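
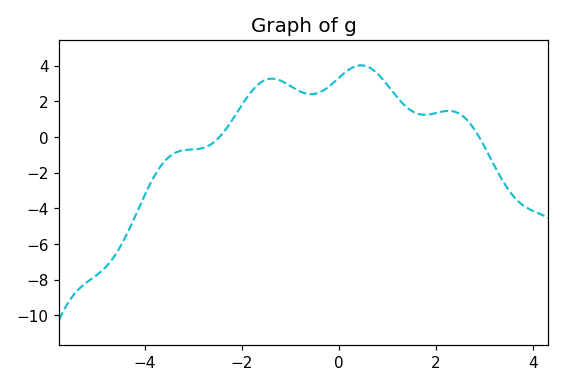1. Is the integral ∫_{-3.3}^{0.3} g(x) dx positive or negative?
positive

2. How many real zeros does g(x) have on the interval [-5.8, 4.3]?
2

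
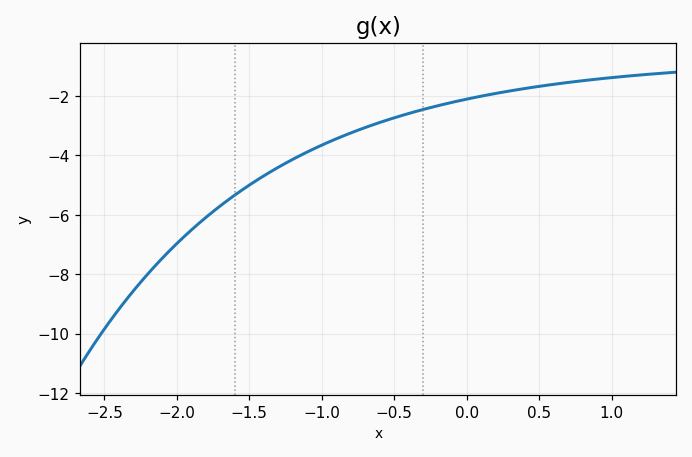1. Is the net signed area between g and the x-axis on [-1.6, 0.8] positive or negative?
negative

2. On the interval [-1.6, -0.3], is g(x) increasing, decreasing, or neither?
increasing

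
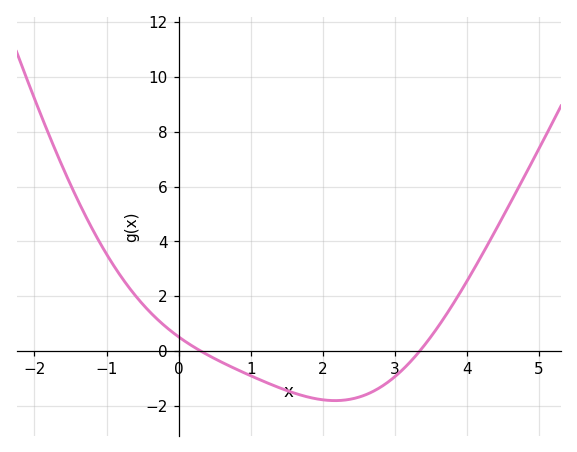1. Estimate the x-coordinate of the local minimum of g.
2.2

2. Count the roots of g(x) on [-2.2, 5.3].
2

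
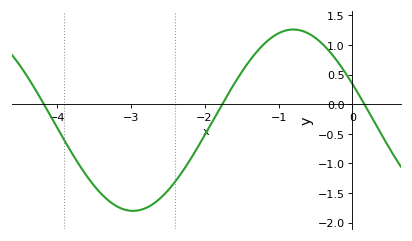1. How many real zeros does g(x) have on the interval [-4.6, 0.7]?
3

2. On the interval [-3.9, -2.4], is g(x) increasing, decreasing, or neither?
neither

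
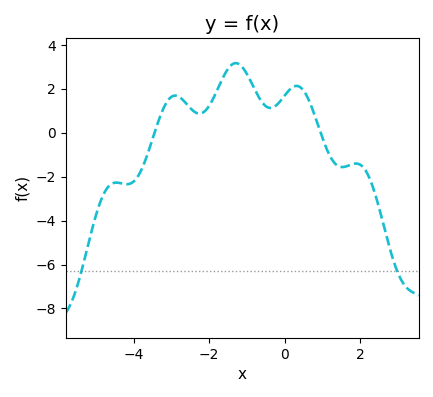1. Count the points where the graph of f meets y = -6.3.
2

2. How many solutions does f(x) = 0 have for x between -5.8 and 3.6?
2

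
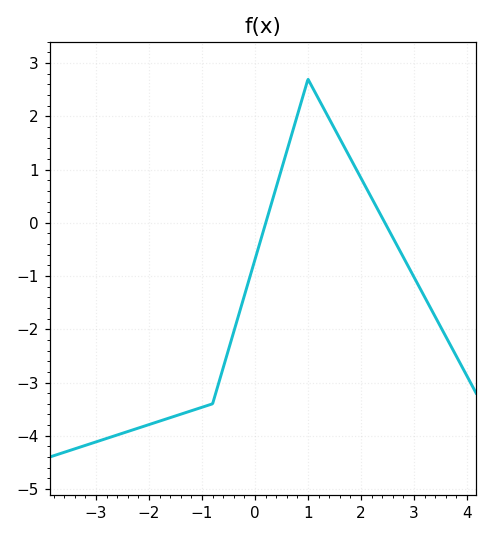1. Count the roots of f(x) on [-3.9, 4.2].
2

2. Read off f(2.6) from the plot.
-0.274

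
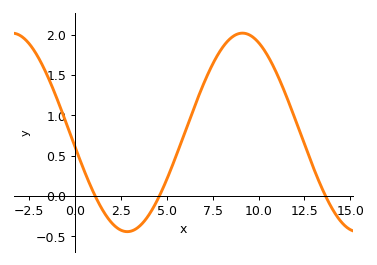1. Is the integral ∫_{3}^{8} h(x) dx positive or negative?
positive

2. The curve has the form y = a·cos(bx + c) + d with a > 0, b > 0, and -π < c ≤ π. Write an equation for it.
y = 1.23cos(0.5x + 1.7) + 0.79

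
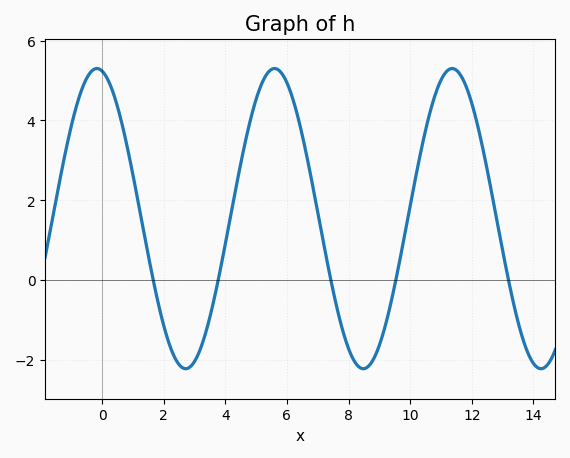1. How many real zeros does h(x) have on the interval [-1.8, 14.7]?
5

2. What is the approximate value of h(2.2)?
-1.64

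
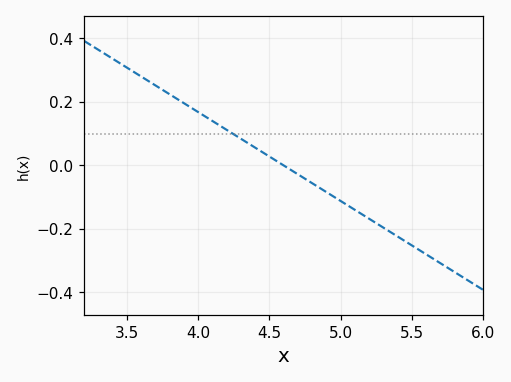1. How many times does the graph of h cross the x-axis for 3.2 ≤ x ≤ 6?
1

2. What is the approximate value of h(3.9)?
0.2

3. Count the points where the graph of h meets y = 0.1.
1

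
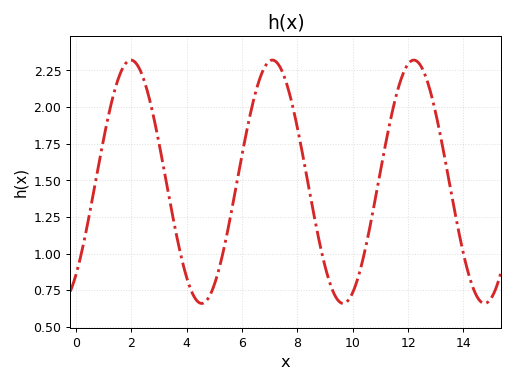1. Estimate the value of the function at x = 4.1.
0.78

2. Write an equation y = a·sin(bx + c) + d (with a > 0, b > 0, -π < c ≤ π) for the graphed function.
y = 0.83sin(1.2x - 0.88) + 1.49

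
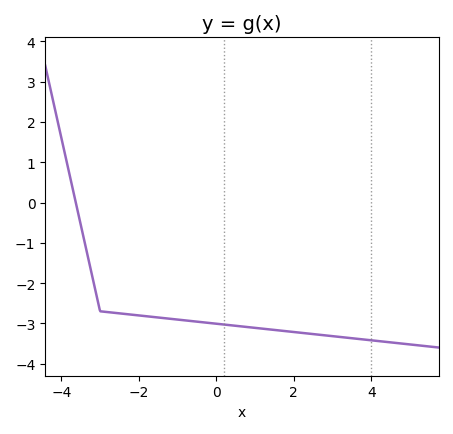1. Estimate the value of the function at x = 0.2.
-3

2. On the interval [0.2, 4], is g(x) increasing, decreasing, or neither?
decreasing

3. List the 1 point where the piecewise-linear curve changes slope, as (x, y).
(-3, -2.7)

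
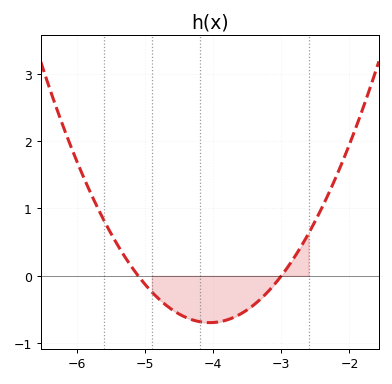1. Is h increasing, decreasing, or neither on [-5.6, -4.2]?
decreasing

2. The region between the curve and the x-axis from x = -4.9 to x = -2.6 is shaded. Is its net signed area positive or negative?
negative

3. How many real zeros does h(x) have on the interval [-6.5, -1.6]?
2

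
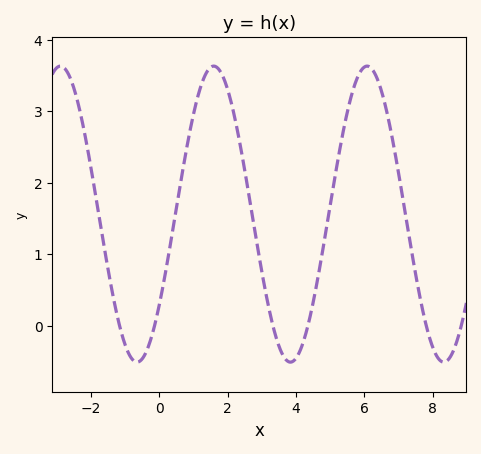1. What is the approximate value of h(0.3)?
1.06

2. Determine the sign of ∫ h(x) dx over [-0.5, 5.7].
positive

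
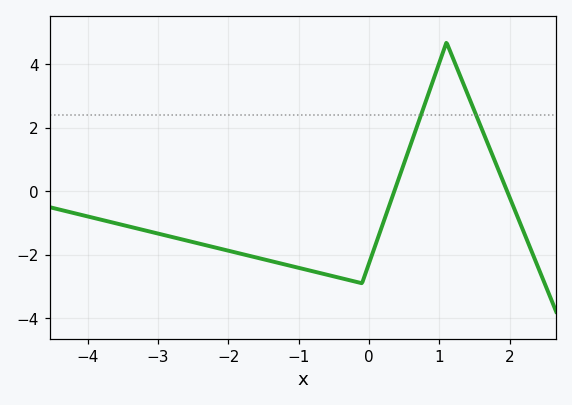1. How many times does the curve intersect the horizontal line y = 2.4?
2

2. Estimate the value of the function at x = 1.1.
4.8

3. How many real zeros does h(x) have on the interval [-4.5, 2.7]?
2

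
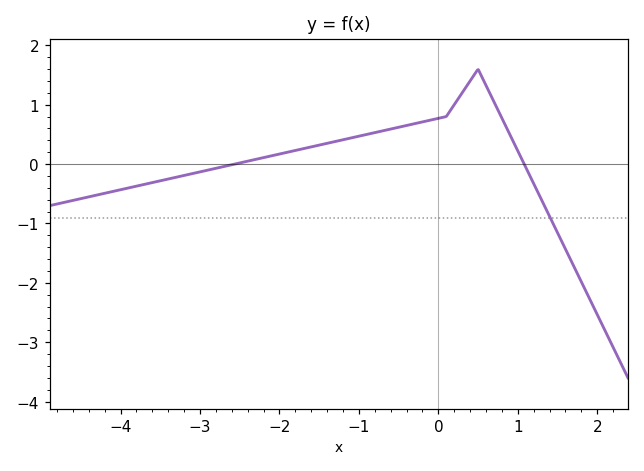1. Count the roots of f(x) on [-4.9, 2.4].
2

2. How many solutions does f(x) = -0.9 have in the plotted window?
1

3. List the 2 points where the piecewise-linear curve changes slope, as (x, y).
(0.1, 0.8); (0.5, 1.6)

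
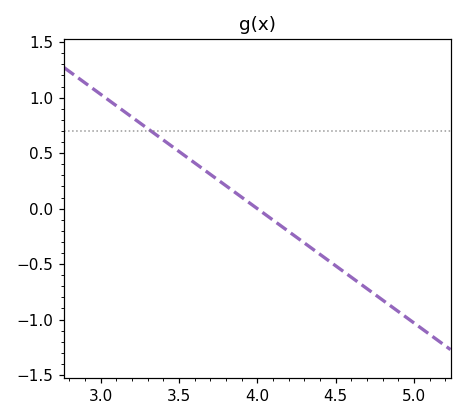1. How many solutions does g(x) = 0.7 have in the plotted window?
1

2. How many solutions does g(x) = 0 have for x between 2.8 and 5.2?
1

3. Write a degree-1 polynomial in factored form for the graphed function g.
y = -1.03(x - 4)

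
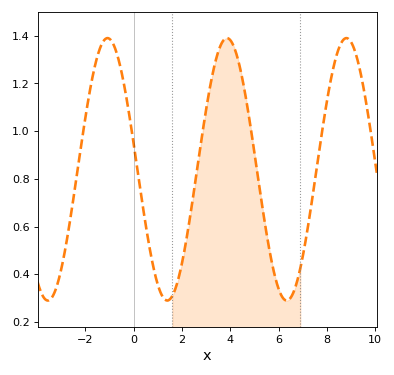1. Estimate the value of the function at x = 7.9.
1.06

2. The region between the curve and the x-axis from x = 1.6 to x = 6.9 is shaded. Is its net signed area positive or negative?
positive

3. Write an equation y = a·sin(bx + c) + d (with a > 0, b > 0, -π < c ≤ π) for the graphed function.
y = 0.55sin(1.3x + 3) + 0.84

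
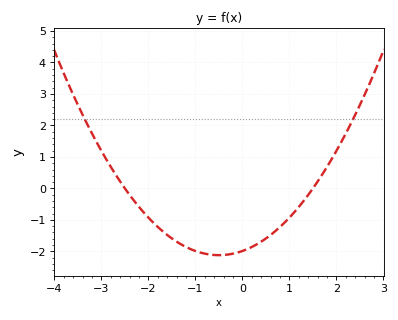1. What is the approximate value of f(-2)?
-0.9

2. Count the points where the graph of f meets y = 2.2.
2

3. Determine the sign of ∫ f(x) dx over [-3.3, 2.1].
negative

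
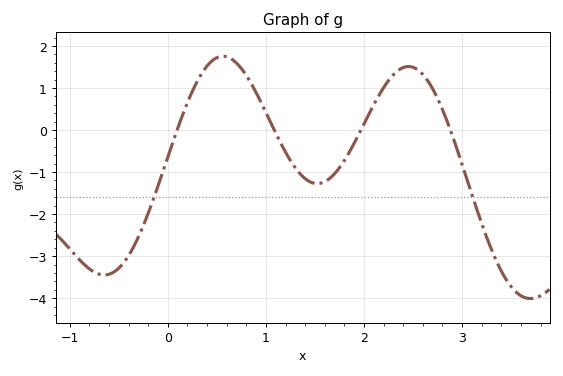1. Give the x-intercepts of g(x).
0.095, 1.09, 1.97, 2.88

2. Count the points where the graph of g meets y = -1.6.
2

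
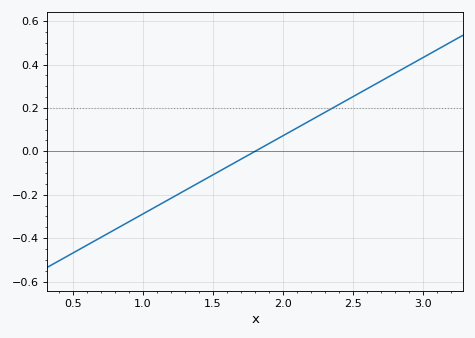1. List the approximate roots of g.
1.8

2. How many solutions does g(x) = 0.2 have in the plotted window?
1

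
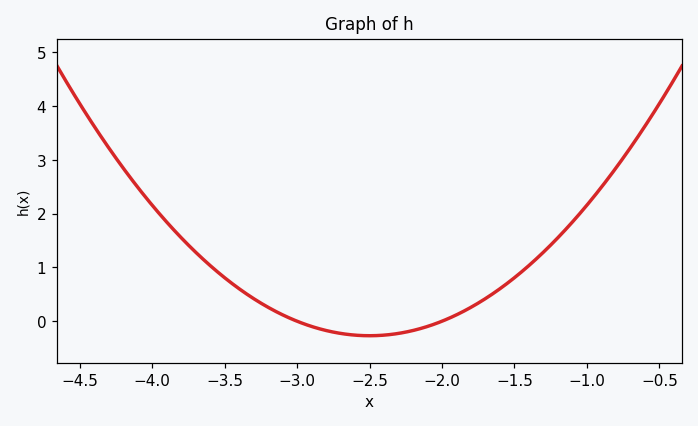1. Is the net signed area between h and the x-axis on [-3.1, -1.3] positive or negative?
positive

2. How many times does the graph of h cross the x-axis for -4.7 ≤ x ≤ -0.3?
2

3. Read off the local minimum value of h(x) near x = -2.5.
-0.27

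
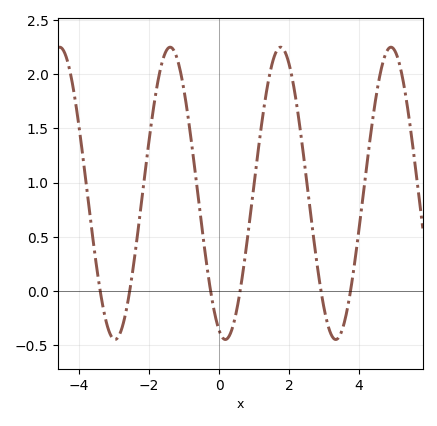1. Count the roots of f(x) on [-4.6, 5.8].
6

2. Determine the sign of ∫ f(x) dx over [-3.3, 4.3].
positive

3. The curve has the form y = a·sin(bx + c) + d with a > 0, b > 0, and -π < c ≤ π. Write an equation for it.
y = 1.35sin(2x - 1.9) + 0.9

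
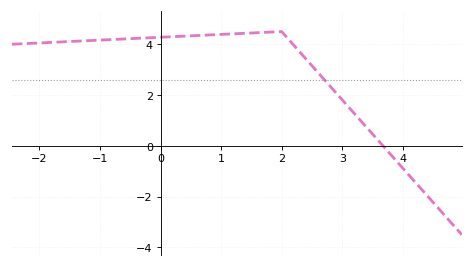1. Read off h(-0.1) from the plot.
4.26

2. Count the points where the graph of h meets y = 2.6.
1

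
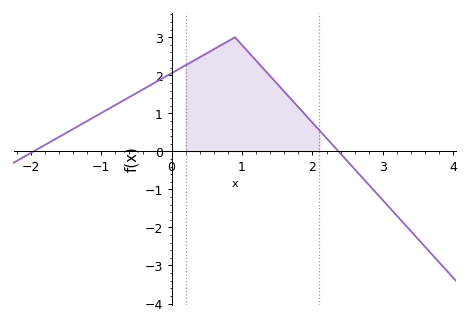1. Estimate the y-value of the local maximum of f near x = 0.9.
3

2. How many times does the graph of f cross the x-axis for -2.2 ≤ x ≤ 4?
2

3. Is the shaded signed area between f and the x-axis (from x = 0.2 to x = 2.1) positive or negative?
positive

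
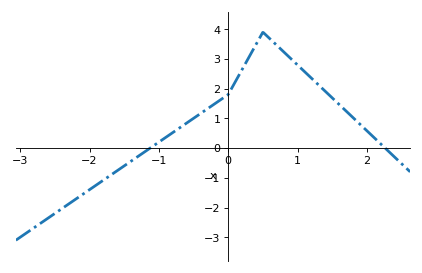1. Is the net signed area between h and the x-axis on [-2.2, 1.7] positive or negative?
positive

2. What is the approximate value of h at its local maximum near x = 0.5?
3.9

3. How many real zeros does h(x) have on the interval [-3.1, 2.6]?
2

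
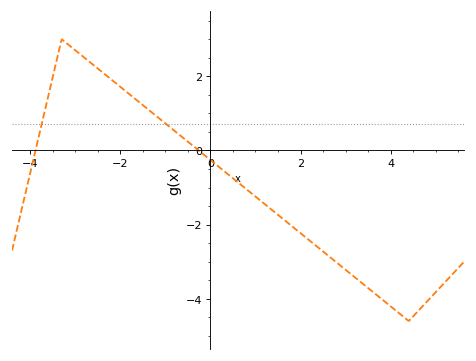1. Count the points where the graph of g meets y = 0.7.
2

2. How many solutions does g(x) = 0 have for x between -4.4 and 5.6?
2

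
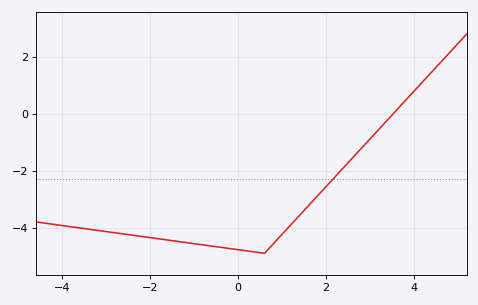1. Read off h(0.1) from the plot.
-4.79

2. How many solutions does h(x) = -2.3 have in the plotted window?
1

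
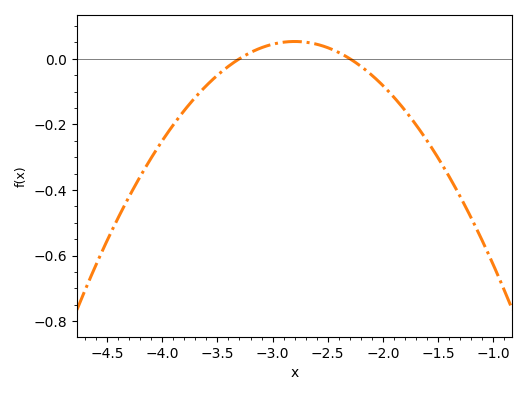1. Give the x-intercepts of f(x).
-3.3, -2.3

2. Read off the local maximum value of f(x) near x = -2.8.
0.052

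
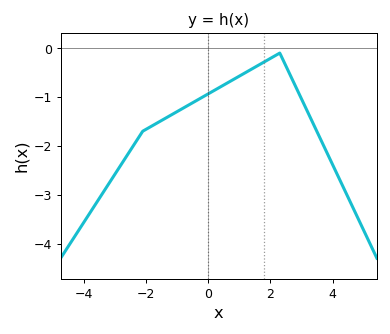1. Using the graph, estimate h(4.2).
-2.66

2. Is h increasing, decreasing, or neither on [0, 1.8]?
increasing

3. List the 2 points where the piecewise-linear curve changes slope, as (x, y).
(-2.1, -1.7); (2.3, -0.1)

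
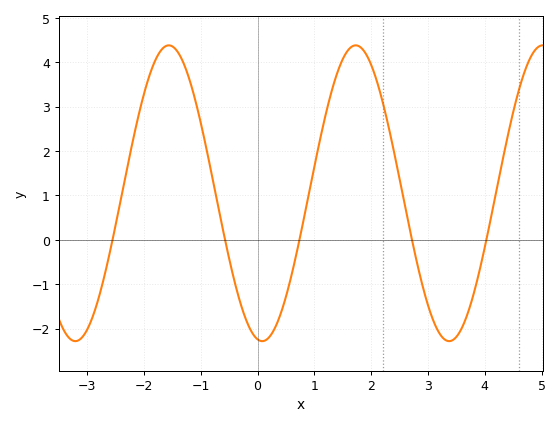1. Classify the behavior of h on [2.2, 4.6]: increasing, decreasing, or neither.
neither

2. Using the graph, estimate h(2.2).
3.12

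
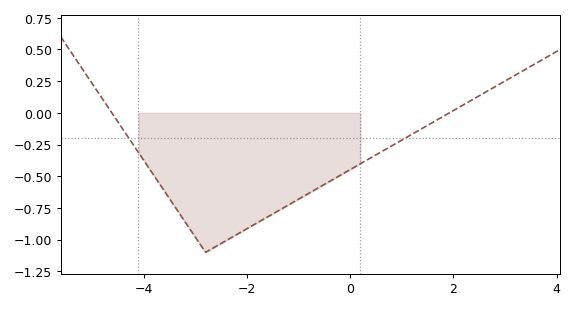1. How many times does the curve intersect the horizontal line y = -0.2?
2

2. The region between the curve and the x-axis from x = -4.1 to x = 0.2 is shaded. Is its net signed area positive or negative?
negative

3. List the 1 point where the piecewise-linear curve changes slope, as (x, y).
(-2.8, -1.1)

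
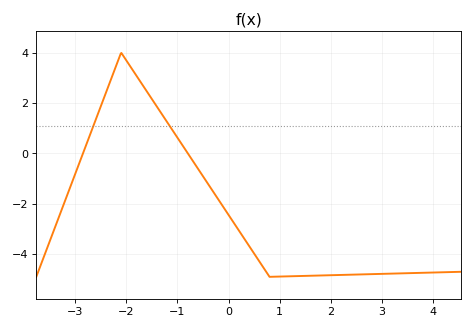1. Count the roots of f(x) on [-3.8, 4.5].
2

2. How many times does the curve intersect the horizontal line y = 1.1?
2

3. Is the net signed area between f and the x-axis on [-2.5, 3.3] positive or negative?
negative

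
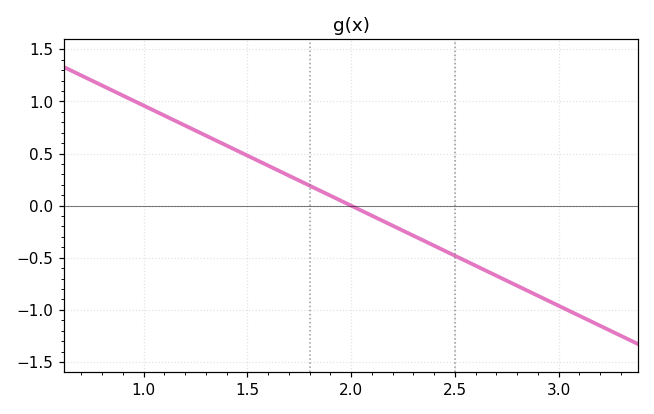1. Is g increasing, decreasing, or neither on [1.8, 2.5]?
decreasing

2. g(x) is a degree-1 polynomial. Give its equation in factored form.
y = -0.96(x - 2)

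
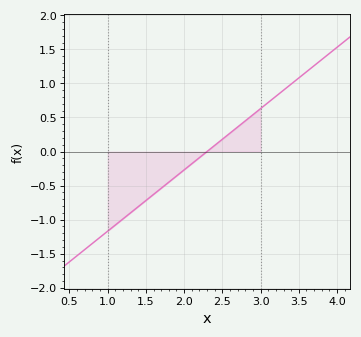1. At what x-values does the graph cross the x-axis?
2.3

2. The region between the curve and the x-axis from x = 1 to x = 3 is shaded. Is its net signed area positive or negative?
negative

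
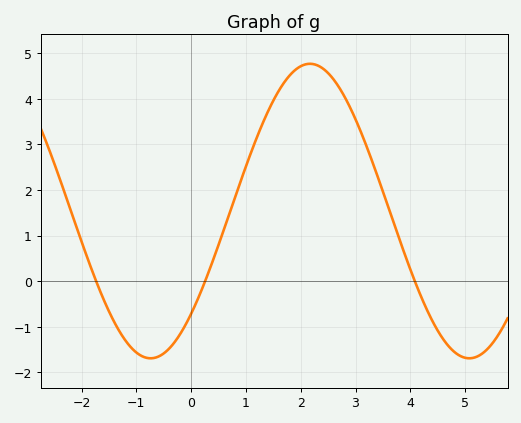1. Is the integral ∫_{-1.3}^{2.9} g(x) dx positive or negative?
positive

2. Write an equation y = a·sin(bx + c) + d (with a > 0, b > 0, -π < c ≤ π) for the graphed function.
y = 3.23sin(1.1x - 0.77) + 1.54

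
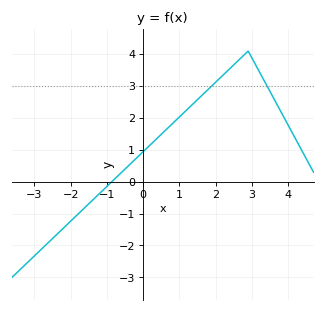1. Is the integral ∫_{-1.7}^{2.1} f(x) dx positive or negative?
positive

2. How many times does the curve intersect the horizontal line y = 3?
2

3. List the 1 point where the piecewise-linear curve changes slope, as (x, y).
(2.9, 4.1)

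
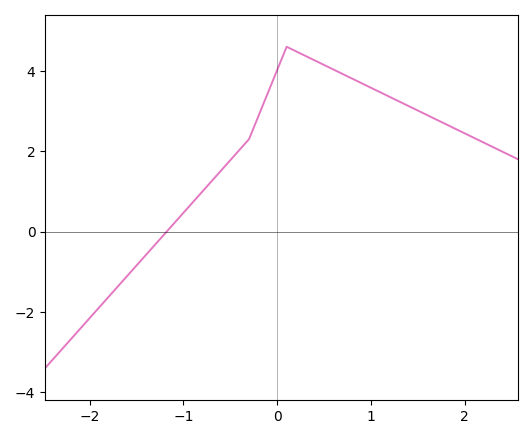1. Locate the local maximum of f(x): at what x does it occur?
0.102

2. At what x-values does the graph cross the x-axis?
-1.18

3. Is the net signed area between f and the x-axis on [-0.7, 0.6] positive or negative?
positive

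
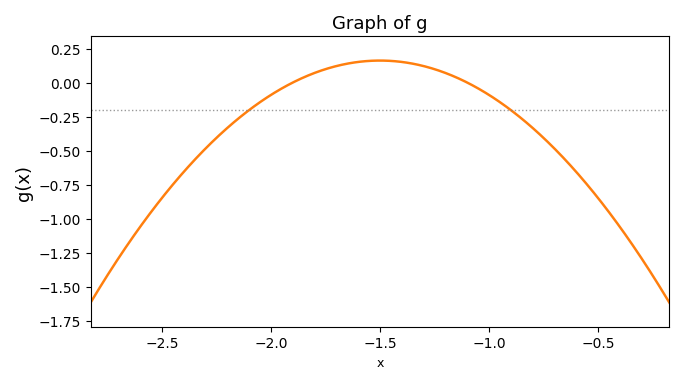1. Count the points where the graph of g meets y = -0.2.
2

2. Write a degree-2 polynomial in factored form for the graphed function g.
y = -1.01(x + 1.9)(x + 1.1)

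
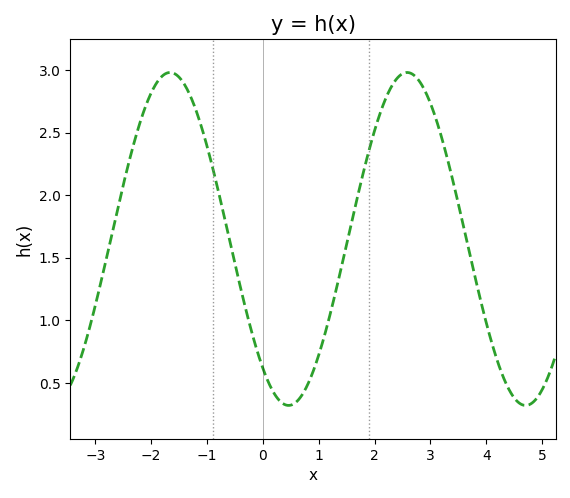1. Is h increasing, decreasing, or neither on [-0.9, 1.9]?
neither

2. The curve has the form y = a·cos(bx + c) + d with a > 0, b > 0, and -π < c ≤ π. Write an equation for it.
y = 1.33cos(1.48x + 2.46) + 1.65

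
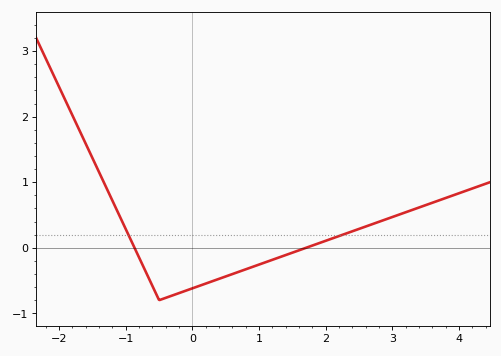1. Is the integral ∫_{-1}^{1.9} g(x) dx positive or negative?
negative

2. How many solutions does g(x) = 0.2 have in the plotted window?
2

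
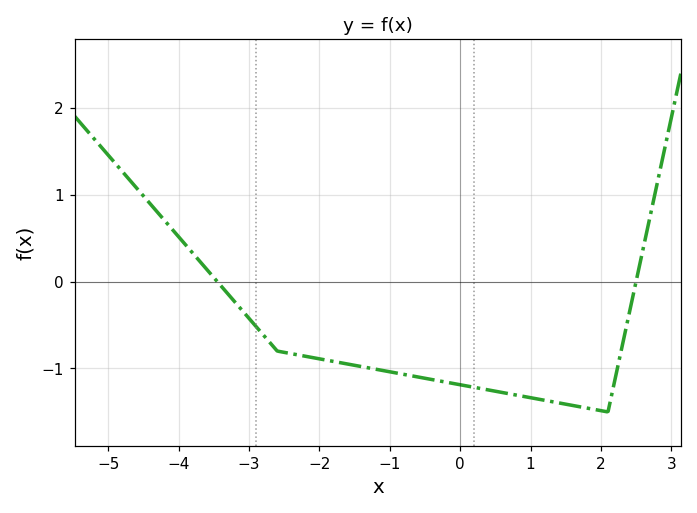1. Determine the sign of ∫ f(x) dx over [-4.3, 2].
negative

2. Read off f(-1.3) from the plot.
-0.994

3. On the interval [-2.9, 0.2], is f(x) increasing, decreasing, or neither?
decreasing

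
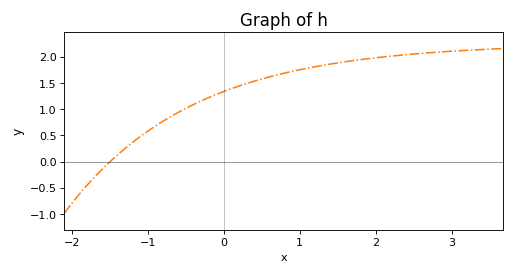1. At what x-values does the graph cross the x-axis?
-1.5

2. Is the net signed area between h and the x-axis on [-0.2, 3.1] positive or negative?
positive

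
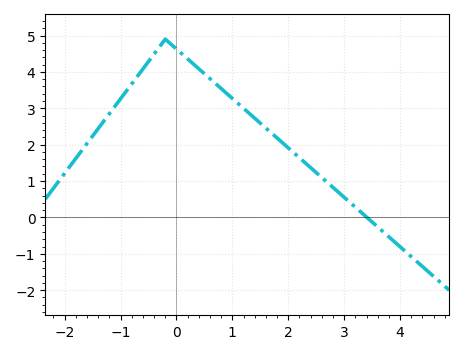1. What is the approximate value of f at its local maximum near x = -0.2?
4.9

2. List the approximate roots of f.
3.4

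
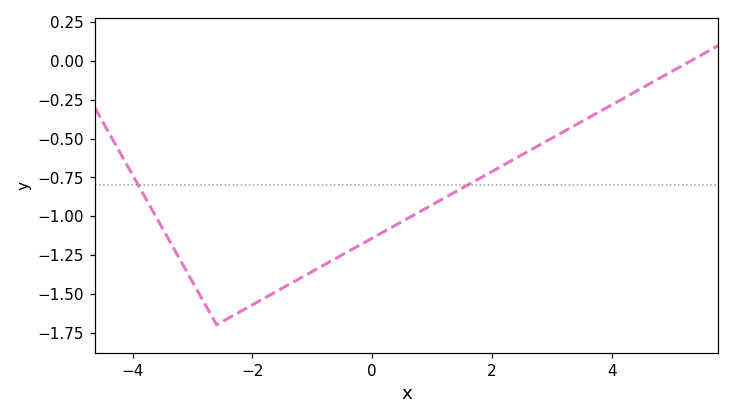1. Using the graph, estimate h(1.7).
-0.776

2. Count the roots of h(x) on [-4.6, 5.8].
1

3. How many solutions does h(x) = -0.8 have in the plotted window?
2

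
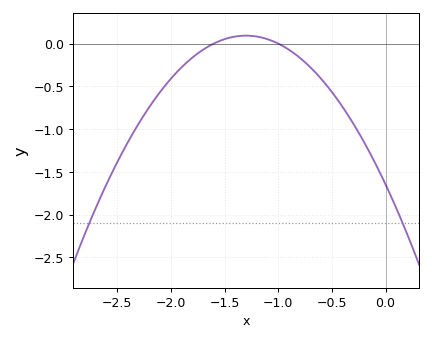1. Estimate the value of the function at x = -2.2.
-0.742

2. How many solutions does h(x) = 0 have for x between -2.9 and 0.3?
2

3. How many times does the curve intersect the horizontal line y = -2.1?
2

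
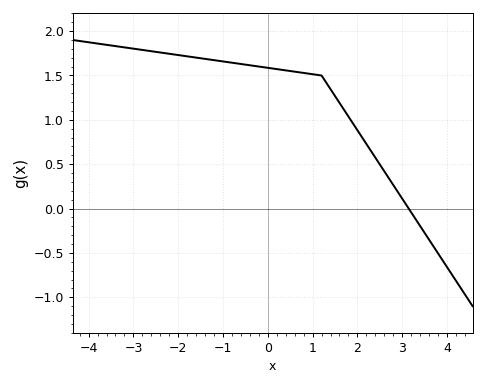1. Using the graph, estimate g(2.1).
0.8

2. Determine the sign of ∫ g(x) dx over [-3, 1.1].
positive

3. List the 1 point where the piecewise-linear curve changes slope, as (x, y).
(1.2, 1.5)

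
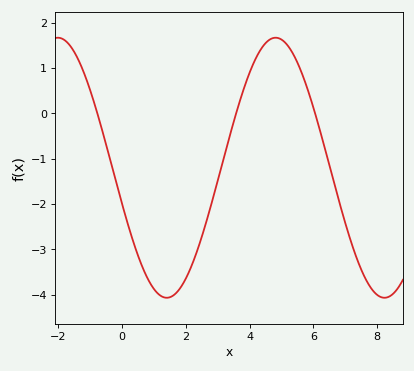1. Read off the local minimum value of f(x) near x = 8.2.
-4.1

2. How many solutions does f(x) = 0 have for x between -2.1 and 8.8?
3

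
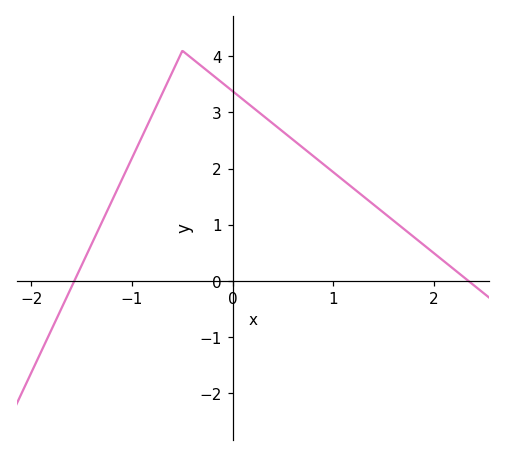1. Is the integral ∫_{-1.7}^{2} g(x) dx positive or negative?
positive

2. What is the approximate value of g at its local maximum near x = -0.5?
4.1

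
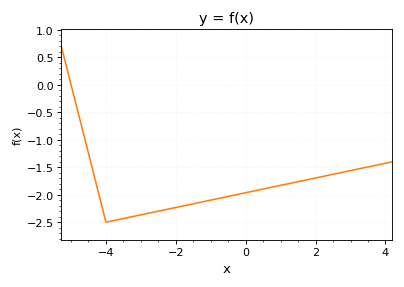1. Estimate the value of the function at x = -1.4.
-2.15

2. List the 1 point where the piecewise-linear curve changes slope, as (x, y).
(-4, -2.5)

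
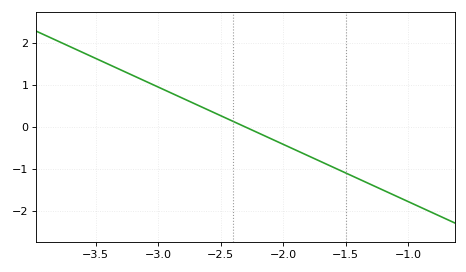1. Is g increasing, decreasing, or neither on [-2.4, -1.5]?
decreasing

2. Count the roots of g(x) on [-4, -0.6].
1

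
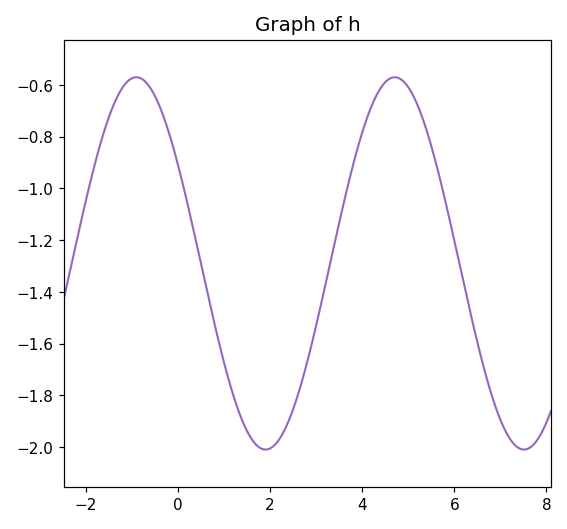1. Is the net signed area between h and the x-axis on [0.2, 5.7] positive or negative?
negative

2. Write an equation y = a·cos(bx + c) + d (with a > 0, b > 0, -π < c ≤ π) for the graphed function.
y = 0.72cos(1.1x + 1) - 1.29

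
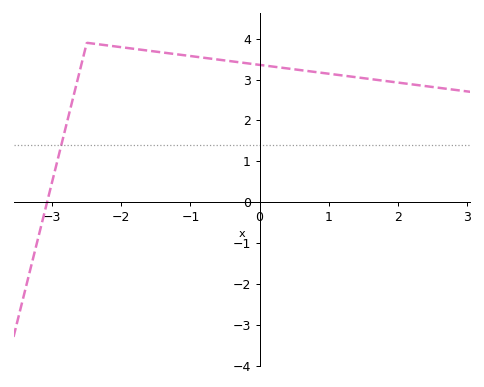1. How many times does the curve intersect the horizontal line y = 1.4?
1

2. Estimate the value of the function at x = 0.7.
3.2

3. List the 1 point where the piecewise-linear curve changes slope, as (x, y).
(-2.5, 3.9)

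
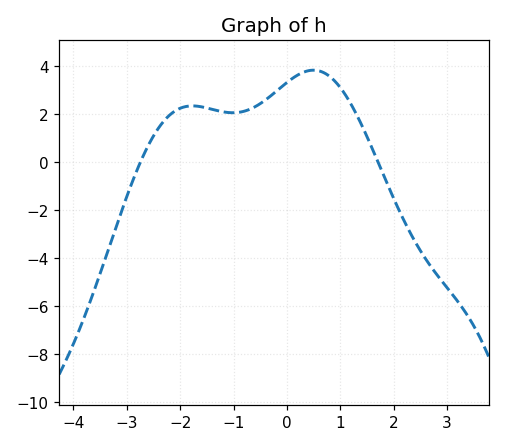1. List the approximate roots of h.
-2.75, 1.71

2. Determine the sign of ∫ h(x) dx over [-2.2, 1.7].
positive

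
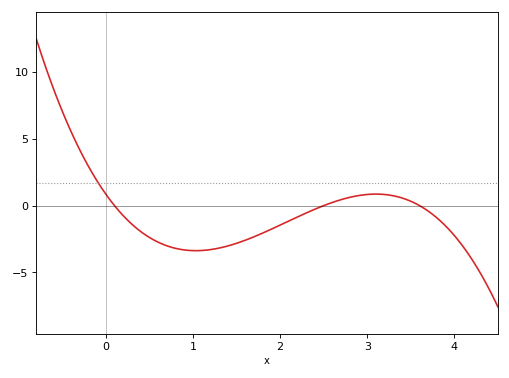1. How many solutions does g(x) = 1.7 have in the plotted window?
1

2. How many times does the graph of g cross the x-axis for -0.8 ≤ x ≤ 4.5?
3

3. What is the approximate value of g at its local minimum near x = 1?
-3.37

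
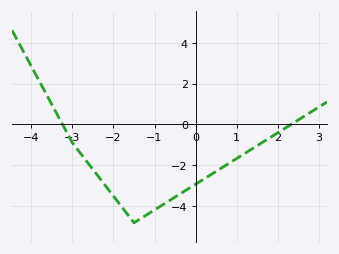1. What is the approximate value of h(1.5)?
-1.04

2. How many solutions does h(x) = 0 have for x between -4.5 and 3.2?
2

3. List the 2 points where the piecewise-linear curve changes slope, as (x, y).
(-3, -0.9); (-1.5, -4.8)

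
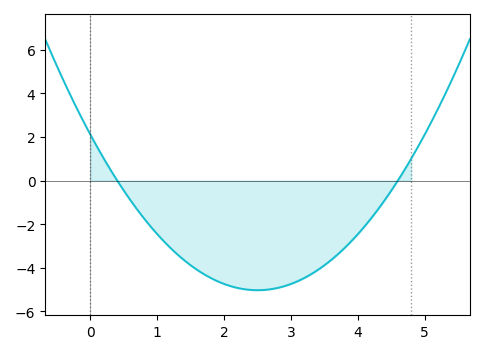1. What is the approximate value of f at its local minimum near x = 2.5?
-5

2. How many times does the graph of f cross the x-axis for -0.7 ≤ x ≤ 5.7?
2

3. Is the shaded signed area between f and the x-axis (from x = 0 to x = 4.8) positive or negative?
negative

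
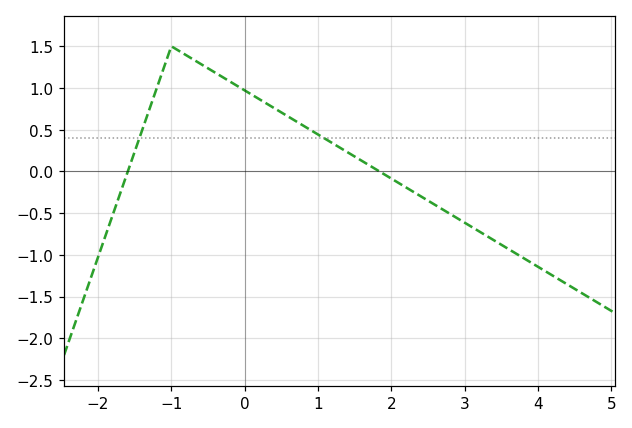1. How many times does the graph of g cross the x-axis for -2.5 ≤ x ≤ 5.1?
2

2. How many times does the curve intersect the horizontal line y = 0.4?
2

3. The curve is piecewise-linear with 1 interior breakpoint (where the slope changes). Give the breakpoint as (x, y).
(-1, 1.5)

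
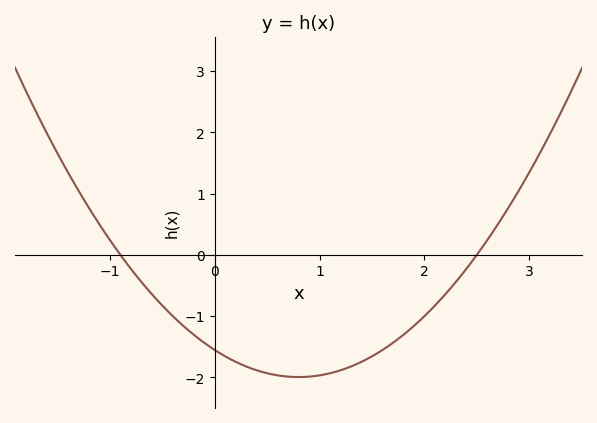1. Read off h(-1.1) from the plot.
0.5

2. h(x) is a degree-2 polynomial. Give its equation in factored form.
y = 0.69(x + 0.9)(x - 2.5)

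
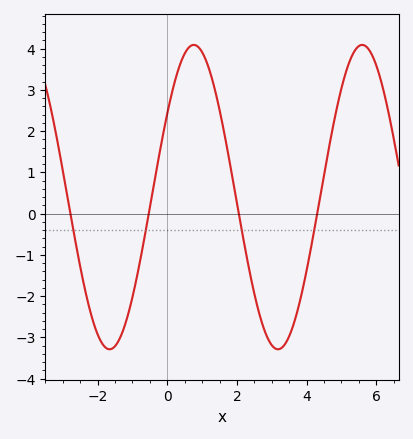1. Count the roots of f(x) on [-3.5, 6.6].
4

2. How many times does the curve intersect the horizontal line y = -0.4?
4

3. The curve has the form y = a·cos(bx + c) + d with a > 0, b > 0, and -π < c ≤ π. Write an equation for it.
y = 3.69cos(1.3x - 0.99) + 0.4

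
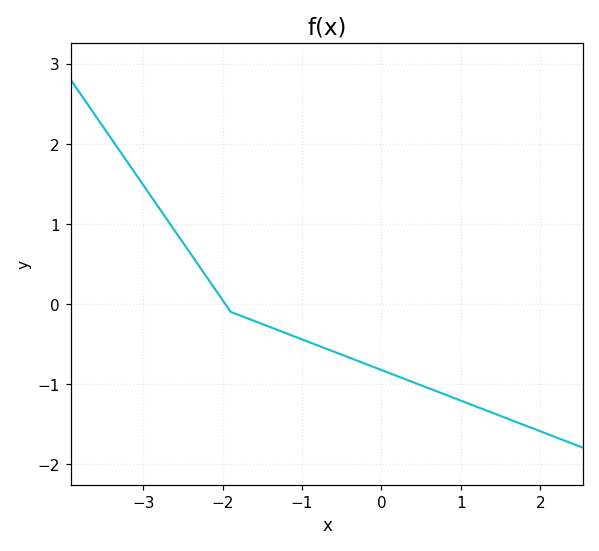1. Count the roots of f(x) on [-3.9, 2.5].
1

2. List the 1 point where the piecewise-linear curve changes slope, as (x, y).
(-1.9, -0.1)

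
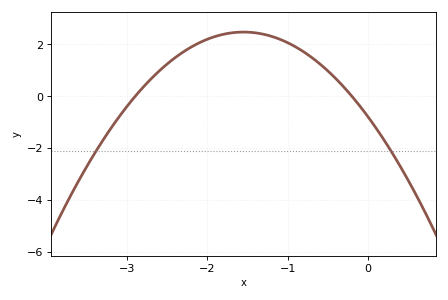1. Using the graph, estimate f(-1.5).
2.48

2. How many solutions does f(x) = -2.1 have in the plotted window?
2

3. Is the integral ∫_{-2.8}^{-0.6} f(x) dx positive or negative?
positive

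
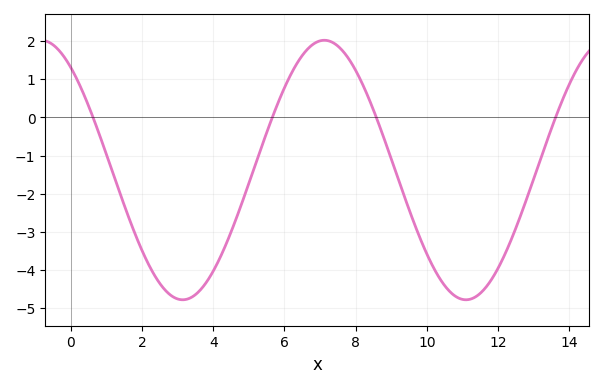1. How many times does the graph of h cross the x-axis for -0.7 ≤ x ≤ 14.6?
4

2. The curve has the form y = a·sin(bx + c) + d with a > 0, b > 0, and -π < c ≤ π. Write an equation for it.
y = 3.4sin(0.79x + 2.2) - 1.38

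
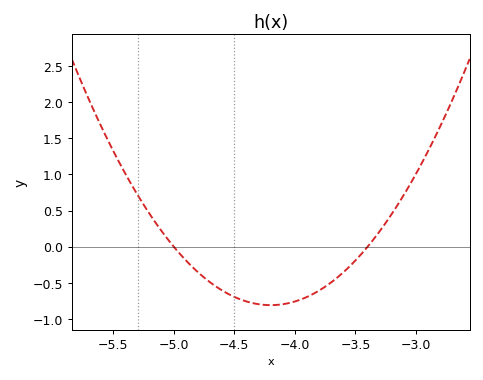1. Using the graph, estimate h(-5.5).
1.32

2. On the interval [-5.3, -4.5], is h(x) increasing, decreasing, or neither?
decreasing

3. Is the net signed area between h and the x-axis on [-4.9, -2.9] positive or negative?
negative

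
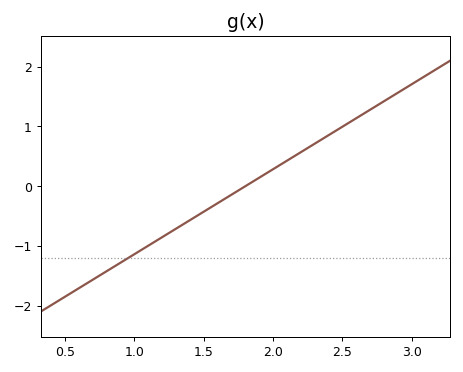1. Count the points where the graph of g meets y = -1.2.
1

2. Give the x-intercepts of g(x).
1.8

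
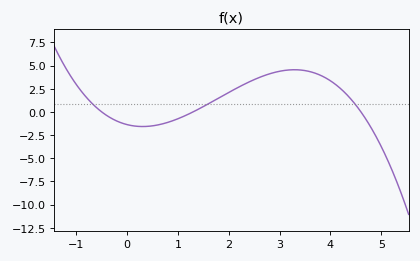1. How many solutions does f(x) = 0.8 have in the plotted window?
3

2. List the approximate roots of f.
-0.5, 1.3, 4.6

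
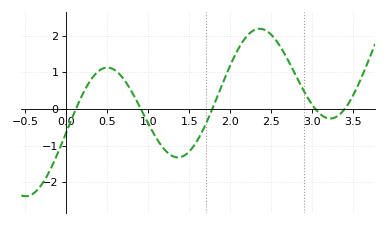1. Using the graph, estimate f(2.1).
1.6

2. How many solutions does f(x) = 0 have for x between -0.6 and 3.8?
5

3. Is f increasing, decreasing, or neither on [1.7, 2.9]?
neither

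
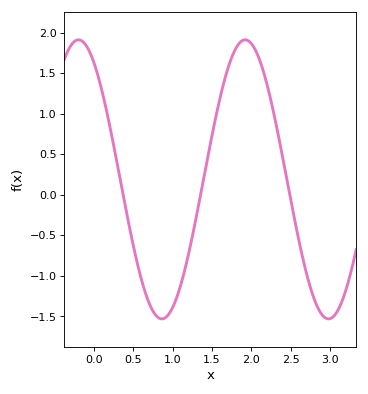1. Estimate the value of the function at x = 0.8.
-1.5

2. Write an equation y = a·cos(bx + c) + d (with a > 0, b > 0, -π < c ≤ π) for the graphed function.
y = 1.72cos(2.97x + 0.58) + 0.19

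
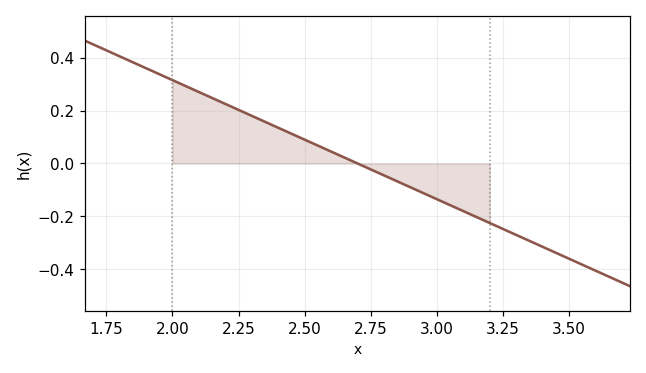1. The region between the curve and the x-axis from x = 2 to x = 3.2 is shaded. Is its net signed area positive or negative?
positive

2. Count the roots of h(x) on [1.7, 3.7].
1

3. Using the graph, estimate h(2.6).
0.045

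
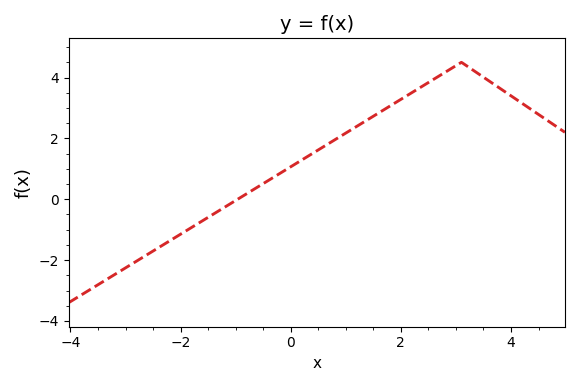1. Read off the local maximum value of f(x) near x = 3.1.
4.5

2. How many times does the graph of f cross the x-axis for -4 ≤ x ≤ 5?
1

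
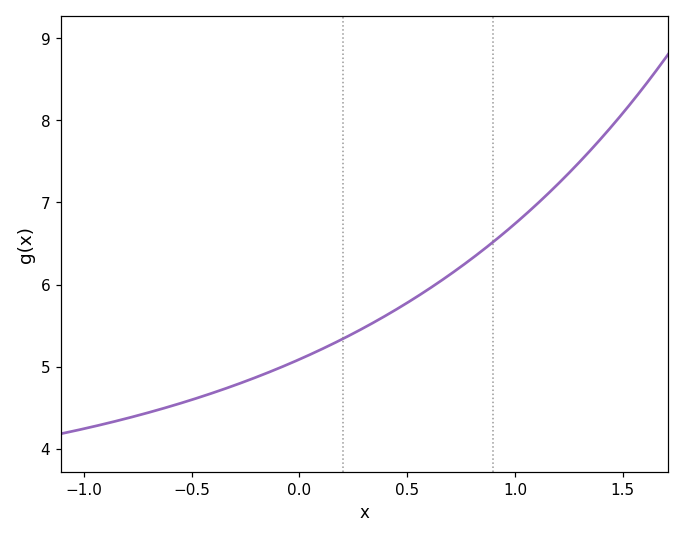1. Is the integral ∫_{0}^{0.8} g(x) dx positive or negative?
positive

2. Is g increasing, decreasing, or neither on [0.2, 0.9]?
increasing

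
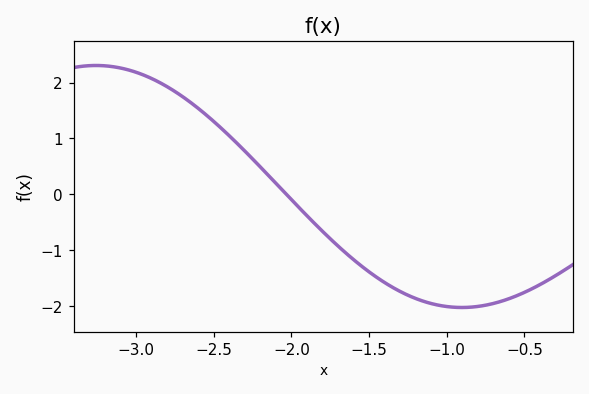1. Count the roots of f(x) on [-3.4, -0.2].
1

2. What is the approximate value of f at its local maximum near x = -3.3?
2.3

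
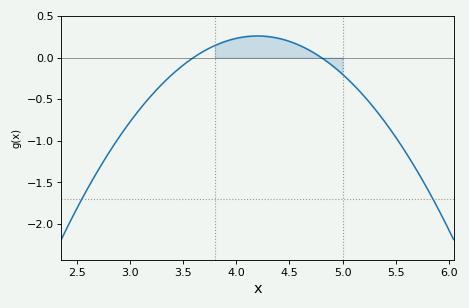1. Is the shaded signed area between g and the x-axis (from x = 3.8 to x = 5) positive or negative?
positive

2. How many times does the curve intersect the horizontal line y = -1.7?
2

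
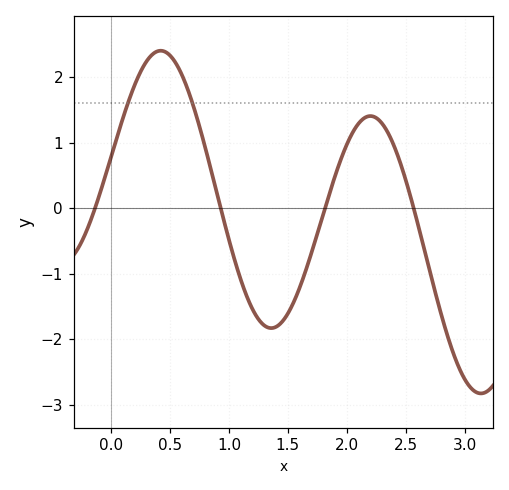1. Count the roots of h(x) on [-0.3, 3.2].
4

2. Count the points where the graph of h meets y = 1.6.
2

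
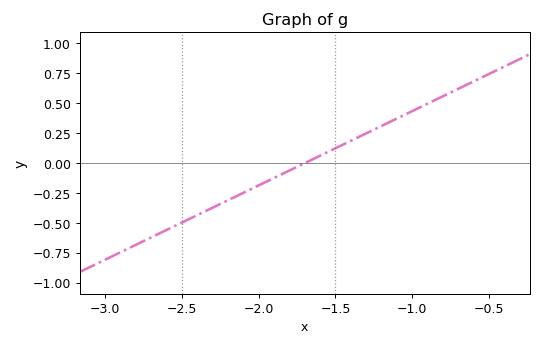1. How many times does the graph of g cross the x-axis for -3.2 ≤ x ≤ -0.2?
1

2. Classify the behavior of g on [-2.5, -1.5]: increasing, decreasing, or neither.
increasing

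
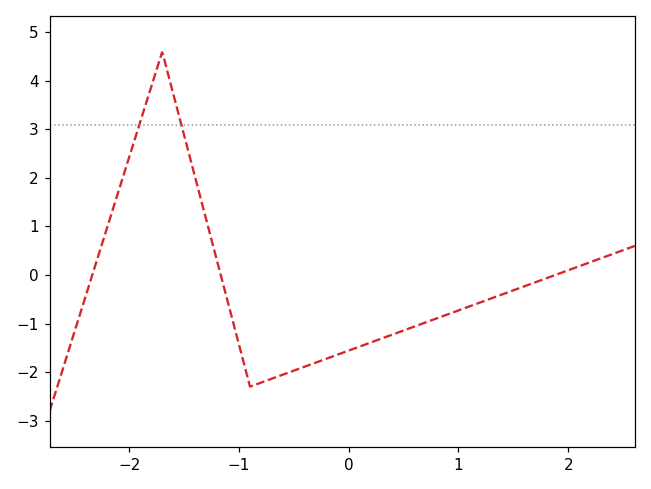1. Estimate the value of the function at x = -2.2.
1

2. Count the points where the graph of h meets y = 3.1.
2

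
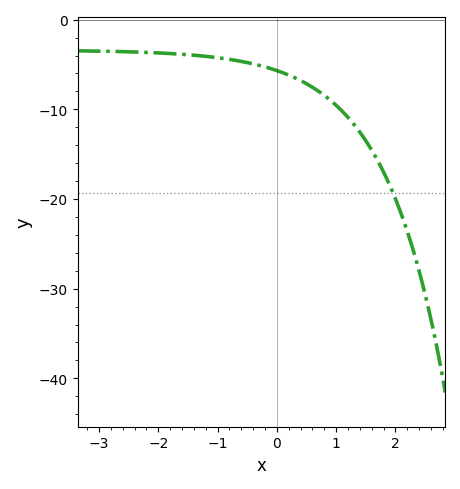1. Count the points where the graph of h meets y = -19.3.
1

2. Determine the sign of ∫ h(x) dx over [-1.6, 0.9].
negative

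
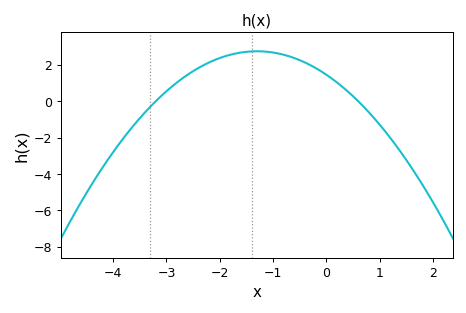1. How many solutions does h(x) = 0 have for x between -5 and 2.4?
2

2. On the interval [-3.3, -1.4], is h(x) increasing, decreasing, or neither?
increasing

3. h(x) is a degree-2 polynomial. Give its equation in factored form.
y = -0.76(x + 3.2)(x - 0.6)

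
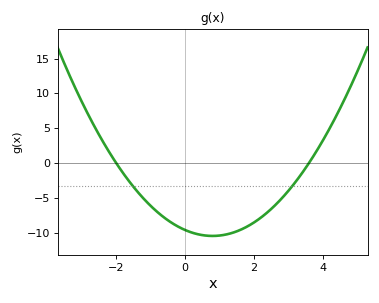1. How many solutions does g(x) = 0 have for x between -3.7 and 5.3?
2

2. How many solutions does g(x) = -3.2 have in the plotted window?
2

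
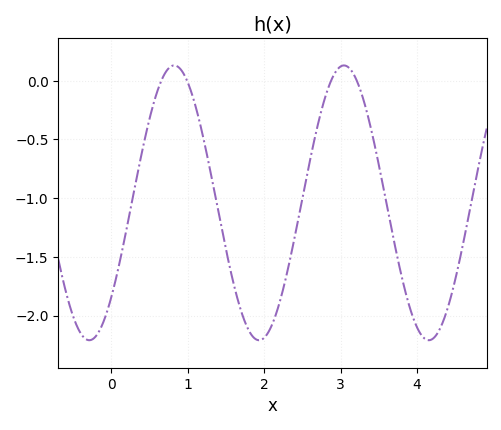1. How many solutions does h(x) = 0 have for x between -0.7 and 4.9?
4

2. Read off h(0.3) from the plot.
-0.95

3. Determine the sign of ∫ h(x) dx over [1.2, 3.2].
negative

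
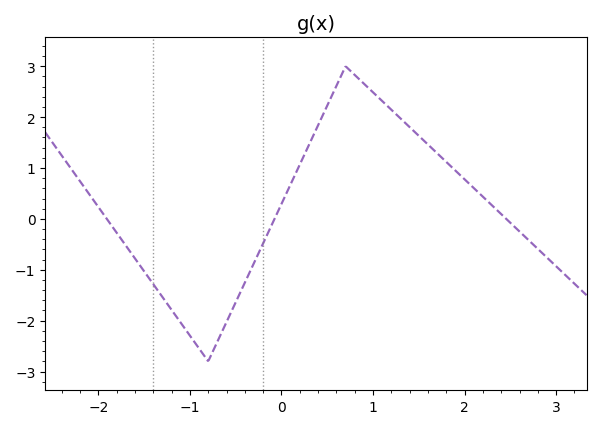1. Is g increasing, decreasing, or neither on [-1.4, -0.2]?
neither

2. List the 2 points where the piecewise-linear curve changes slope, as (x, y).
(-0.8, -2.8); (0.7, 3)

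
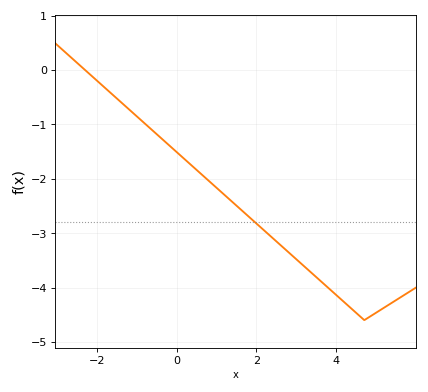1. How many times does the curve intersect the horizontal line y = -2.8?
1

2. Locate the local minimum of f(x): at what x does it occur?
4.8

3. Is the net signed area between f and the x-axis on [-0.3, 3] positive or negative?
negative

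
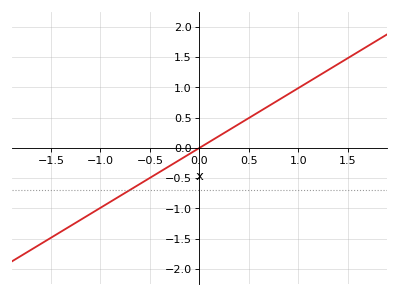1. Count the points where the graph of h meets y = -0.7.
1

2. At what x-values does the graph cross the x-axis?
0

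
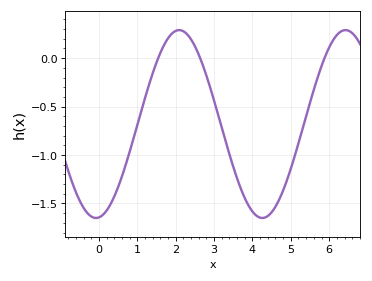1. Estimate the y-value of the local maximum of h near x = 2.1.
0.3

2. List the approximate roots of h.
1.6, 2.6, 5.8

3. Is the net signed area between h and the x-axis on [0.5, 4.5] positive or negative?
negative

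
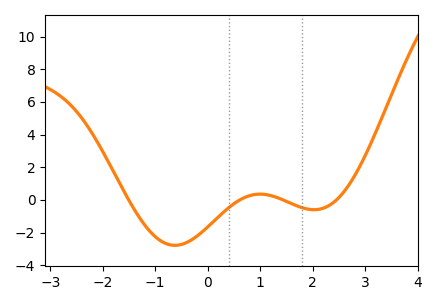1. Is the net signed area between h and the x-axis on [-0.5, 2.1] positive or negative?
negative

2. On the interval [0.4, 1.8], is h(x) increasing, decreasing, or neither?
neither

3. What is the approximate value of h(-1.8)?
1.8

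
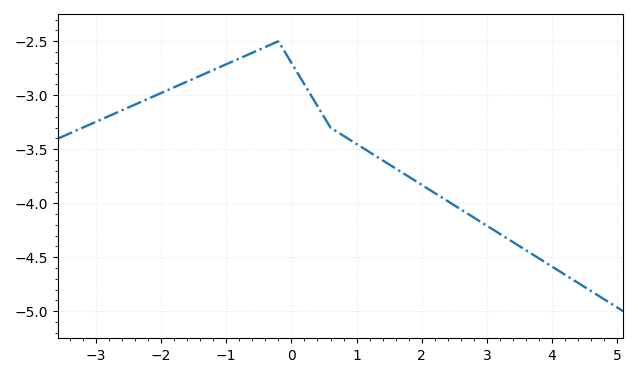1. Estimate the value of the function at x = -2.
-3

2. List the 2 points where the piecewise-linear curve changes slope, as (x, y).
(-0.2, -2.5); (0.6, -3.3)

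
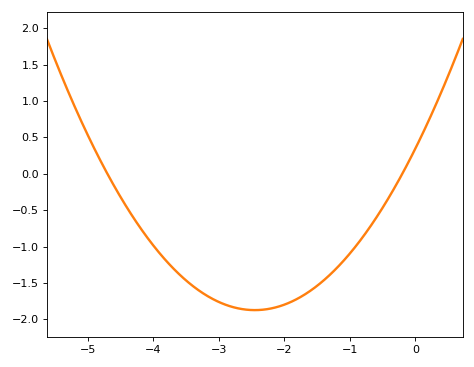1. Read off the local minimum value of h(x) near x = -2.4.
-1.87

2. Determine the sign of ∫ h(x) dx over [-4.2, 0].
negative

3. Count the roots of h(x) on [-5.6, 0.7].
2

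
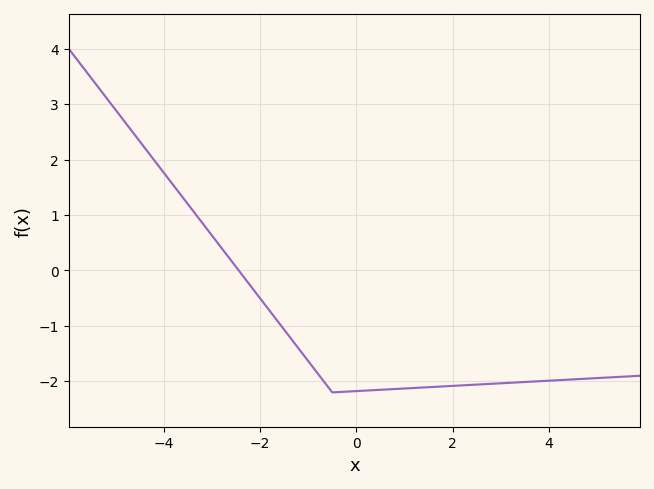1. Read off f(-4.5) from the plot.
2.3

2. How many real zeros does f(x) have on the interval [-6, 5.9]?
1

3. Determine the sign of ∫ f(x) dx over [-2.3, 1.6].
negative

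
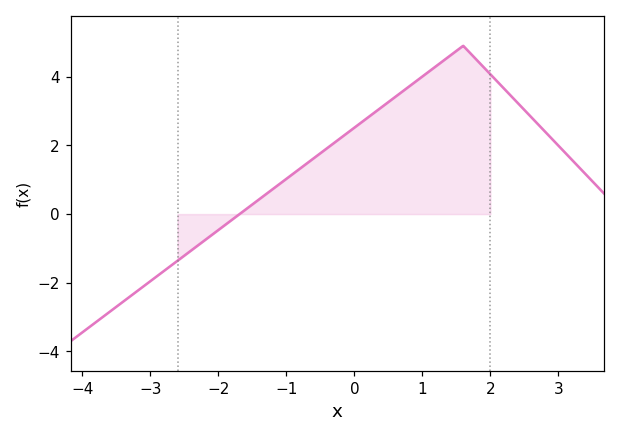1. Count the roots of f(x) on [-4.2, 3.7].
1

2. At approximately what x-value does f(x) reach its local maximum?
1.6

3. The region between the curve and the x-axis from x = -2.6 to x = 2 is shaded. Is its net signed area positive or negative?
positive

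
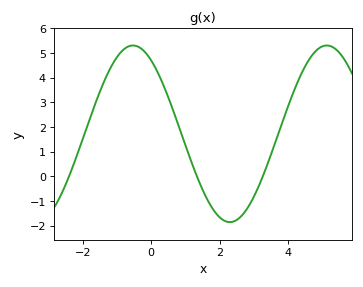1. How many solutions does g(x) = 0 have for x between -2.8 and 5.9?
3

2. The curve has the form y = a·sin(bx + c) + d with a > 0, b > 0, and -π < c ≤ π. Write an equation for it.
y = 3.58sin(1.11x + 2.16) + 1.72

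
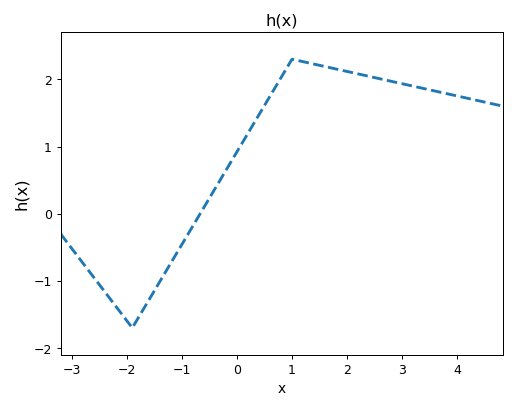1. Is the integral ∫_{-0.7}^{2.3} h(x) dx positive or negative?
positive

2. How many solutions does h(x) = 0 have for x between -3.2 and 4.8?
1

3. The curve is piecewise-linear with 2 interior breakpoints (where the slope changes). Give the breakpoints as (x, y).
(-1.9, -1.7); (1, 2.3)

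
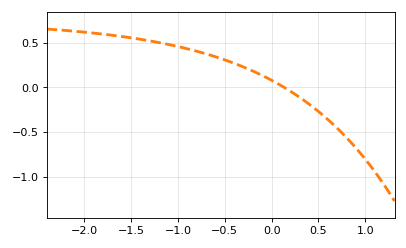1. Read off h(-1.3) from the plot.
0.5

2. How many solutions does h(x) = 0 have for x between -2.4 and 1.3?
1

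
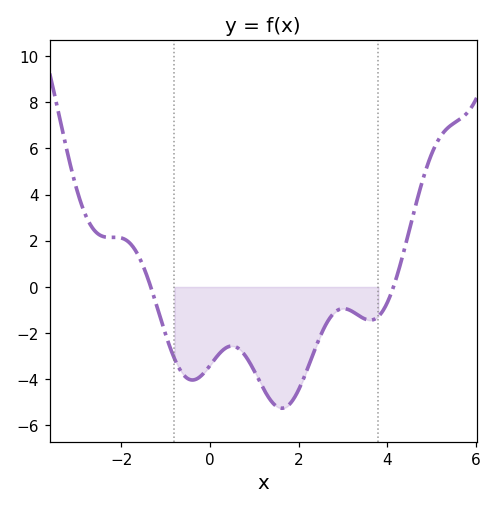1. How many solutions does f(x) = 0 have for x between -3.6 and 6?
2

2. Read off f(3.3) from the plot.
-1.17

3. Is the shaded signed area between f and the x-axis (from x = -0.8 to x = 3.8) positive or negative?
negative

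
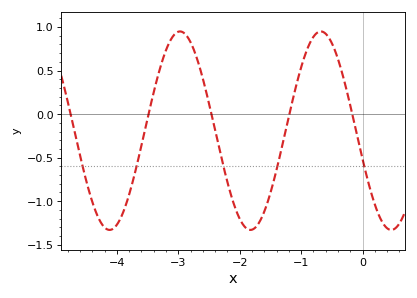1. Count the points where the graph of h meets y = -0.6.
5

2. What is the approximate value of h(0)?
-0.517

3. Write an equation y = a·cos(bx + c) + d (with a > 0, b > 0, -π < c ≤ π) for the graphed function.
y = 1.14cos(2.74x + 1.86) - 0.19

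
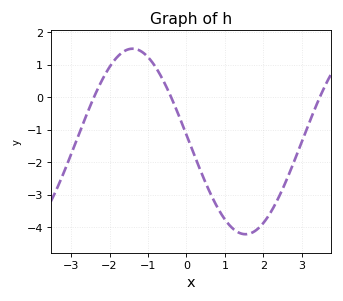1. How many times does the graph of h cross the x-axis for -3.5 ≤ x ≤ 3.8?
3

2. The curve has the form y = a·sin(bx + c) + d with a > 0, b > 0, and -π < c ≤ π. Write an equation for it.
y = 2.86sin(1.07x + 3.07) - 1.36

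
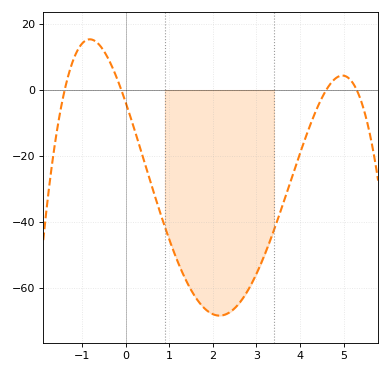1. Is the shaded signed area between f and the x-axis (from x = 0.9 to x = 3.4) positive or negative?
negative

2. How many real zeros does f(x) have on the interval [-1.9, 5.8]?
4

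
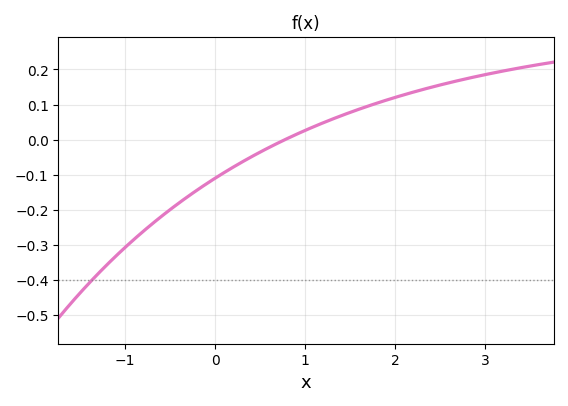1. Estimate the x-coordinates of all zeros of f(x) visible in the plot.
0.8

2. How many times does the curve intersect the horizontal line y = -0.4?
1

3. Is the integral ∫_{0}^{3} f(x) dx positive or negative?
positive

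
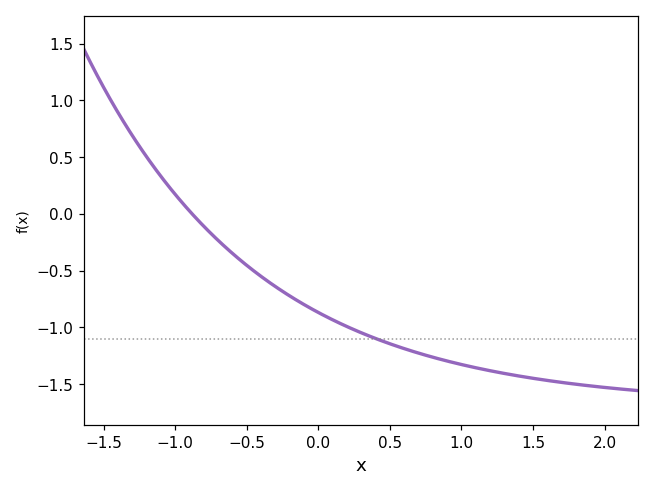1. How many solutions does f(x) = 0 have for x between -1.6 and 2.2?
1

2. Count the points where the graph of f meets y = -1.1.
1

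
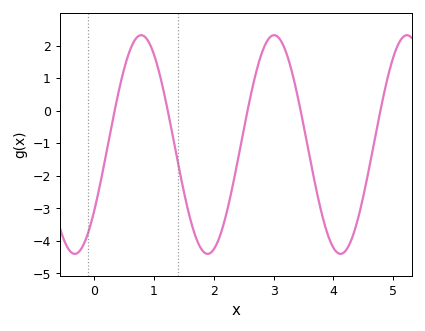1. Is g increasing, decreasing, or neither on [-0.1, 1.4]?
neither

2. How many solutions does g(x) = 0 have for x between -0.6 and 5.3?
5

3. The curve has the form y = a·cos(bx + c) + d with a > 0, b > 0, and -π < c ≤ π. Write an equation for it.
y = 3.36cos(2.8x - 2.2) - 1.04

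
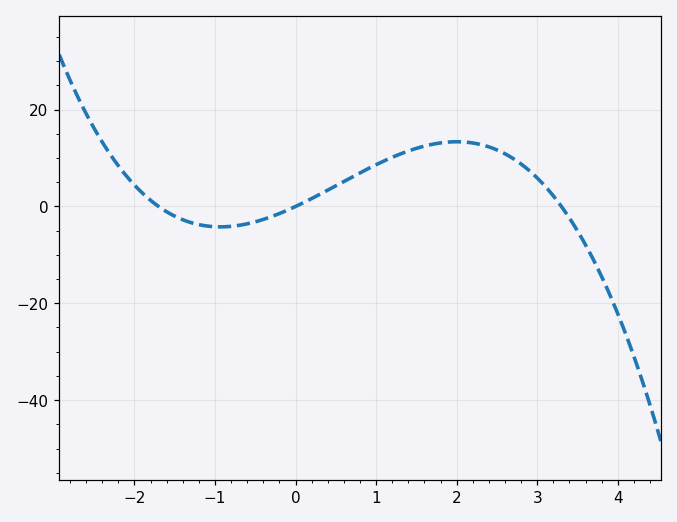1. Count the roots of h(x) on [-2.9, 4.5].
3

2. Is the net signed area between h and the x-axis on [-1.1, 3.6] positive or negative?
positive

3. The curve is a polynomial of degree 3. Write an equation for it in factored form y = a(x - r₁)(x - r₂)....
y = -1.39(x + 1.7)(x - 0)(x - 3.3)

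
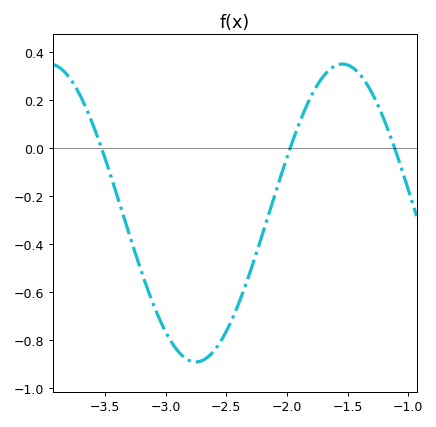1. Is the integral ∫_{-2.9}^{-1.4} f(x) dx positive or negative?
negative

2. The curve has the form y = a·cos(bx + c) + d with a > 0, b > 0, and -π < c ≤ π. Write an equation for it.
y = 0.62cos(2.6x - 2.3) - 0.27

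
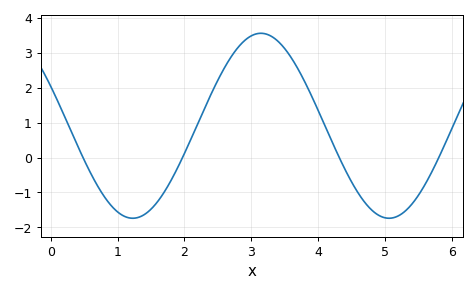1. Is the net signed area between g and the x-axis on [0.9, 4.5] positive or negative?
positive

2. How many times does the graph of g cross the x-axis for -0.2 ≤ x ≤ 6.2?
4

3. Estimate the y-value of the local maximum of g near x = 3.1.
3.56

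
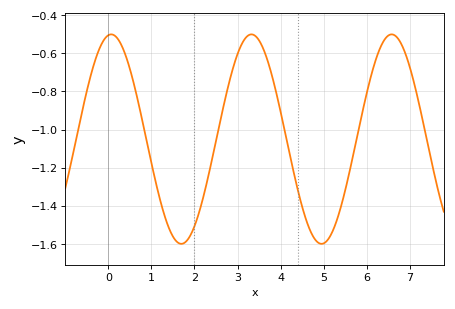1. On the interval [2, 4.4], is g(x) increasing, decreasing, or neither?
neither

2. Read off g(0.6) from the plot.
-0.76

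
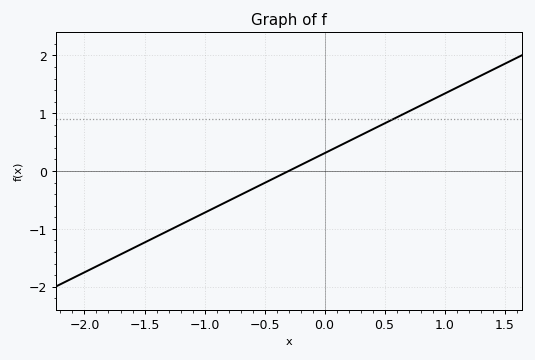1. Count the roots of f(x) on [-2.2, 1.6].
1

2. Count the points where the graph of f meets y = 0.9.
1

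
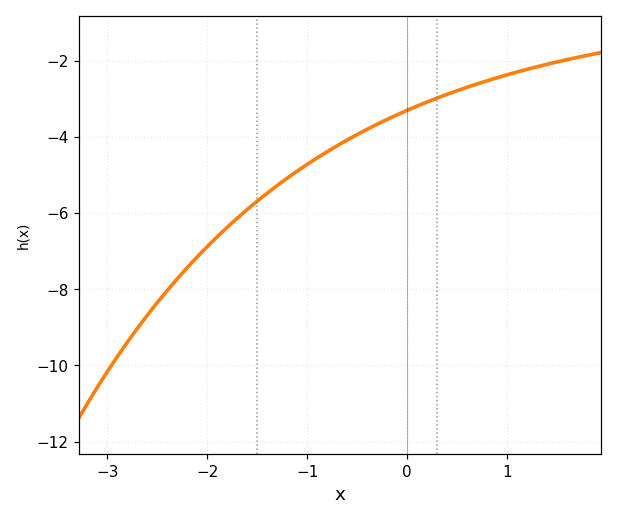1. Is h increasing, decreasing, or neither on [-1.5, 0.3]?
increasing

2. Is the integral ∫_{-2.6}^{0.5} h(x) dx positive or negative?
negative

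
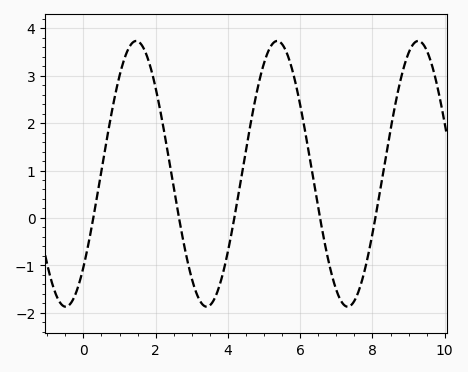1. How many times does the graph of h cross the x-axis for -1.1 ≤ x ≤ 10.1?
5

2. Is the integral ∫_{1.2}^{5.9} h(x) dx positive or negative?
positive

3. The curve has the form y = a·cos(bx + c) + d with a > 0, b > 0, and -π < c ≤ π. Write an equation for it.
y = 2.8cos(1.6x - 2.4) + 0.93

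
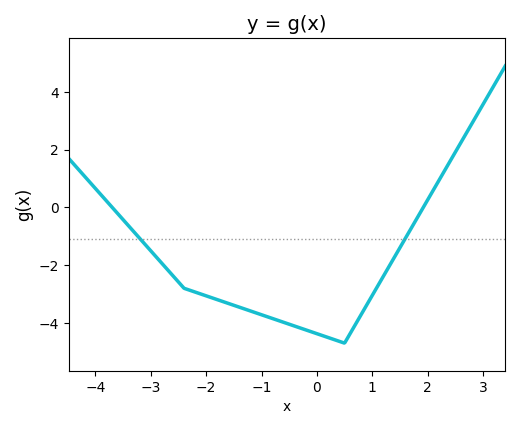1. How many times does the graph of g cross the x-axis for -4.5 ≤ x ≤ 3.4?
2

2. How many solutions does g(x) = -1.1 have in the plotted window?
2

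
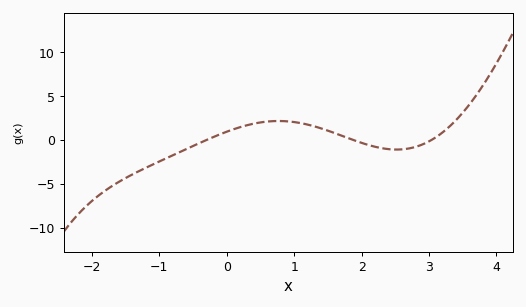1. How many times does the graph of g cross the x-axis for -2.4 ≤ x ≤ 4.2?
3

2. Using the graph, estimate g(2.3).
-1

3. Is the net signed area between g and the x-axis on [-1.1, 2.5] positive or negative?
positive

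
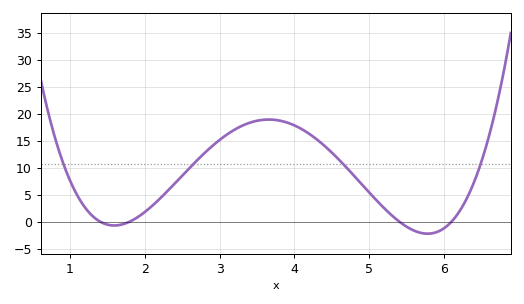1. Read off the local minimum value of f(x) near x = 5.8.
-2.25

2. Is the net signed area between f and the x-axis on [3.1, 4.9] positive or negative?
positive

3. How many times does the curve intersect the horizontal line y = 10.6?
4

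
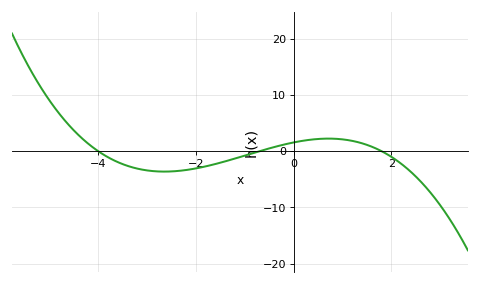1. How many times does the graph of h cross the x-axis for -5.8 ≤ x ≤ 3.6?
3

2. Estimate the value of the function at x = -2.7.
-4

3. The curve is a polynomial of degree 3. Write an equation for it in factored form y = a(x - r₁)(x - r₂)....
y = -0.31(x + 4)(x + 0.7)(x - 1.8)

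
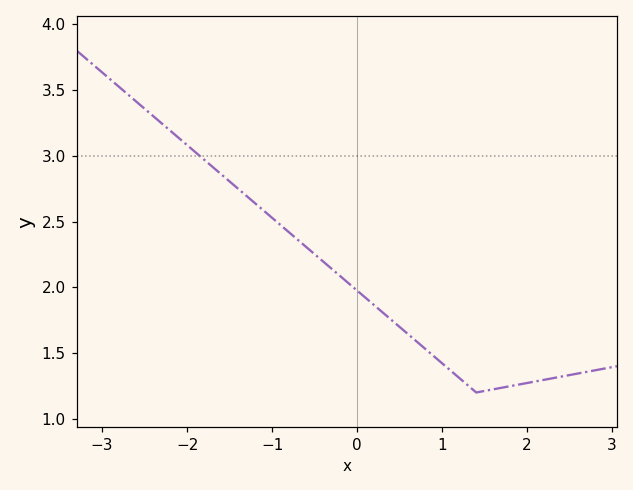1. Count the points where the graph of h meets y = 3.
1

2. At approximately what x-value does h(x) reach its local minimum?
1.4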